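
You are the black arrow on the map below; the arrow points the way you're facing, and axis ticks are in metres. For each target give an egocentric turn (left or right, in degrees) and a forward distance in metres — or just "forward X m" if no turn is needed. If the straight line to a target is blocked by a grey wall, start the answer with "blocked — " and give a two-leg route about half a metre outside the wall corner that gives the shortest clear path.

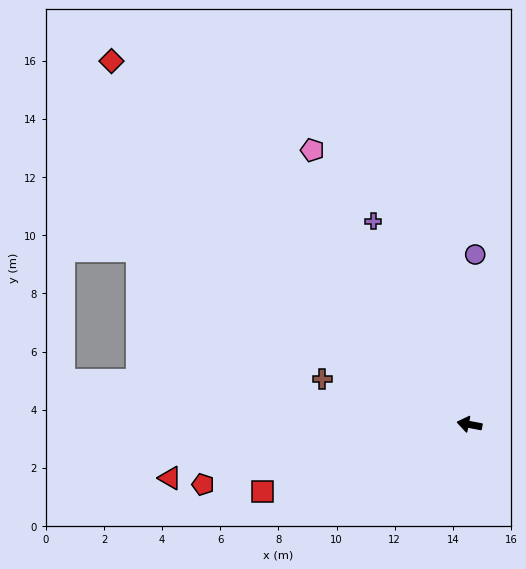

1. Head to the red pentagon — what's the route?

turn left 23°, forward 9.4 m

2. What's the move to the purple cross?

turn right 54°, forward 7.7 m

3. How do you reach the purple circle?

turn right 81°, forward 5.9 m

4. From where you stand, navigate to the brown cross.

turn right 6°, forward 5.3 m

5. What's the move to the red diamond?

turn right 35°, forward 17.5 m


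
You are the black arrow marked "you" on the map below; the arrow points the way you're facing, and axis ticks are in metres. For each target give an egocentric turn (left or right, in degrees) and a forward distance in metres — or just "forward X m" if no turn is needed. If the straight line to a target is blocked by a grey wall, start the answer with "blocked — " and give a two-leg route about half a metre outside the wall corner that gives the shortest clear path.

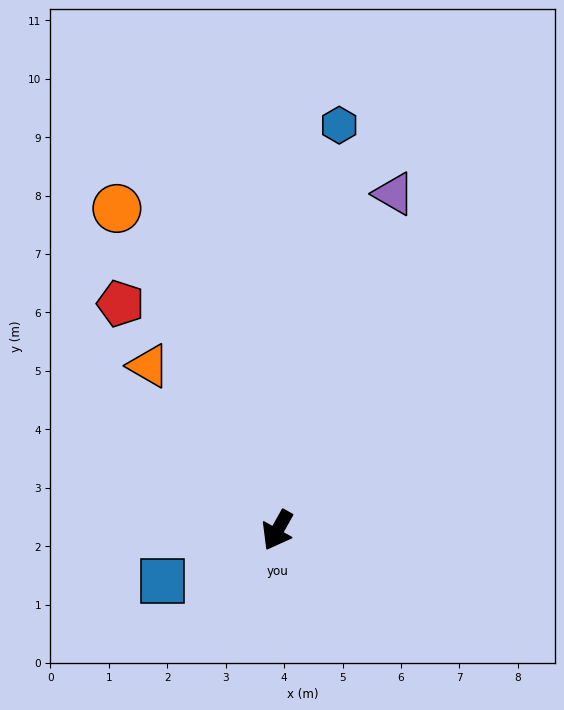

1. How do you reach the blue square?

turn right 37°, forward 2.1 m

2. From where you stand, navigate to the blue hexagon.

turn right 159°, forward 7.0 m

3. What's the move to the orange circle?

turn right 124°, forward 6.2 m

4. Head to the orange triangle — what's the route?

turn right 113°, forward 3.6 m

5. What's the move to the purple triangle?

turn right 170°, forward 6.1 m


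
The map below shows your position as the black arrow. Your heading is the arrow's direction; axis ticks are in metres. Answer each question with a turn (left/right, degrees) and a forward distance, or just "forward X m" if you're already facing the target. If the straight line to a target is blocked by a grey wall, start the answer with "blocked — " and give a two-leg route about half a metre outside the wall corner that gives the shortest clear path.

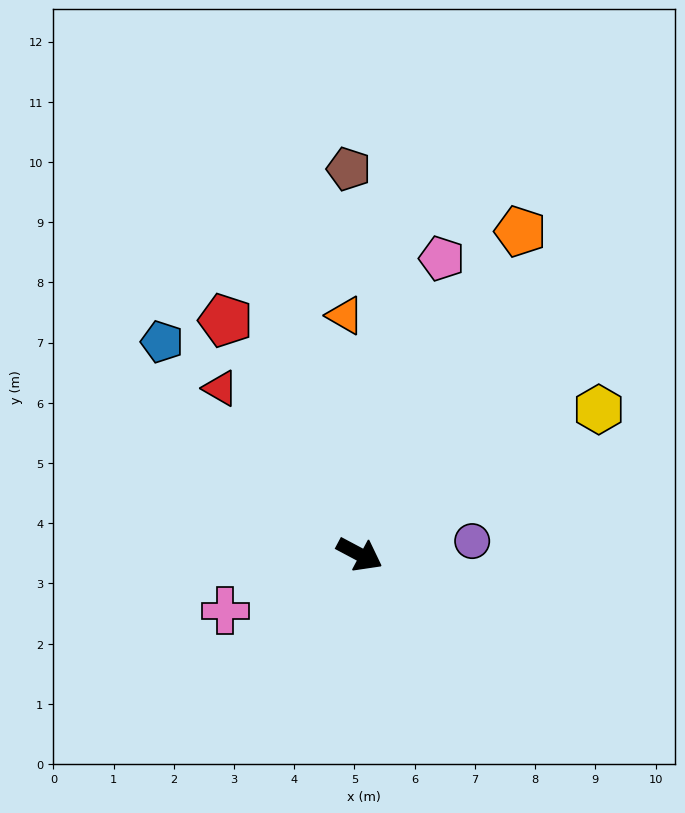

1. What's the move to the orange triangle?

turn left 121°, forward 4.0 m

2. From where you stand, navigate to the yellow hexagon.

turn left 59°, forward 4.6 m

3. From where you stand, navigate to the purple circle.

turn left 35°, forward 1.9 m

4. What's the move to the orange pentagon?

turn left 92°, forward 6.0 m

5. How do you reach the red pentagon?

turn left 148°, forward 4.5 m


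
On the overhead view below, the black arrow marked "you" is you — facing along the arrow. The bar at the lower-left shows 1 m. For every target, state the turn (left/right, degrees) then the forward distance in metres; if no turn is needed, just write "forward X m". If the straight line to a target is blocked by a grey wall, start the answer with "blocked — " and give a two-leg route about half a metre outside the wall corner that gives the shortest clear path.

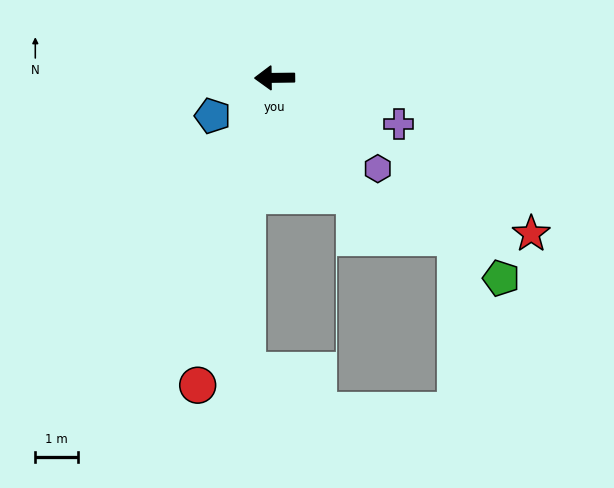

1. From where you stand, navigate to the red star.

turn left 148°, forward 7.0 m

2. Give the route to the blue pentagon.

turn left 31°, forward 1.7 m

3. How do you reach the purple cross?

turn left 159°, forward 3.1 m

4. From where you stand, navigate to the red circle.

turn left 75°, forward 7.4 m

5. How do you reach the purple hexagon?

turn left 138°, forward 3.2 m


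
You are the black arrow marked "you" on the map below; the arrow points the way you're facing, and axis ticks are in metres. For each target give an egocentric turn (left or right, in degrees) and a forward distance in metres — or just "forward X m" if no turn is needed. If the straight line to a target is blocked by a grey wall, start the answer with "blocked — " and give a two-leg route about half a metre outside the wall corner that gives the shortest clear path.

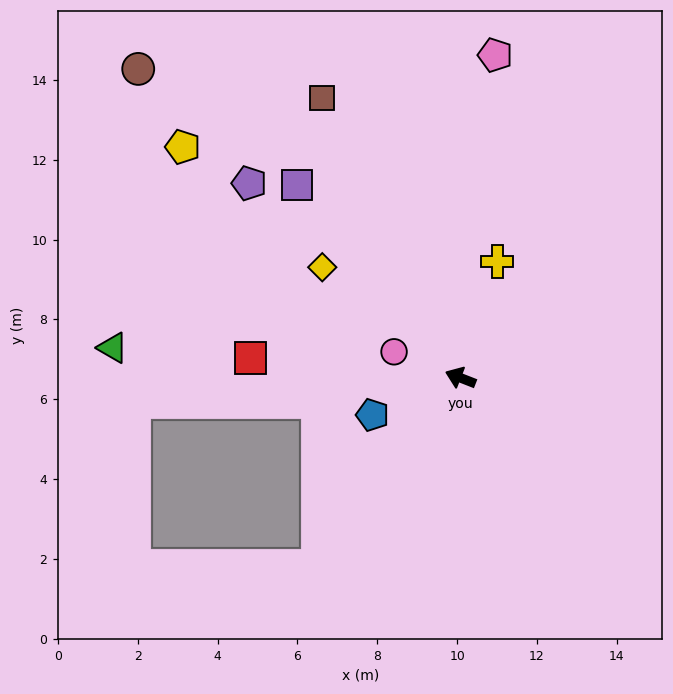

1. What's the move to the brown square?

turn right 42°, forward 7.8 m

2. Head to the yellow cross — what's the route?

turn right 86°, forward 3.1 m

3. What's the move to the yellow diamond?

turn right 17°, forward 4.4 m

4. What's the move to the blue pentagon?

turn left 44°, forward 2.4 m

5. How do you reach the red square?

turn left 16°, forward 5.3 m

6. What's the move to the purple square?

turn right 28°, forward 6.3 m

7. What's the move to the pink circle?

forward 1.8 m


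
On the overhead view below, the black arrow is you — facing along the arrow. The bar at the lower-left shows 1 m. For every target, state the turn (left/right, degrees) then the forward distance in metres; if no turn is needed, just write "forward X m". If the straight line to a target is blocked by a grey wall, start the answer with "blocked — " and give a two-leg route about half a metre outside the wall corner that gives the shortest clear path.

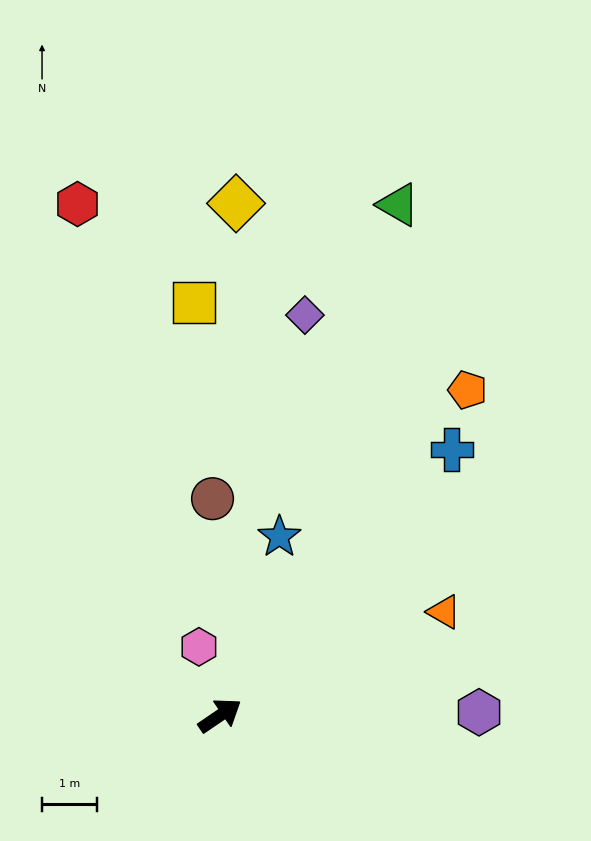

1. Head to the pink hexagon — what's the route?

turn left 73°, forward 1.3 m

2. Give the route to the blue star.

turn left 37°, forward 3.4 m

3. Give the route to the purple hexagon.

turn right 34°, forward 4.7 m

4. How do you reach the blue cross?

turn left 15°, forward 6.4 m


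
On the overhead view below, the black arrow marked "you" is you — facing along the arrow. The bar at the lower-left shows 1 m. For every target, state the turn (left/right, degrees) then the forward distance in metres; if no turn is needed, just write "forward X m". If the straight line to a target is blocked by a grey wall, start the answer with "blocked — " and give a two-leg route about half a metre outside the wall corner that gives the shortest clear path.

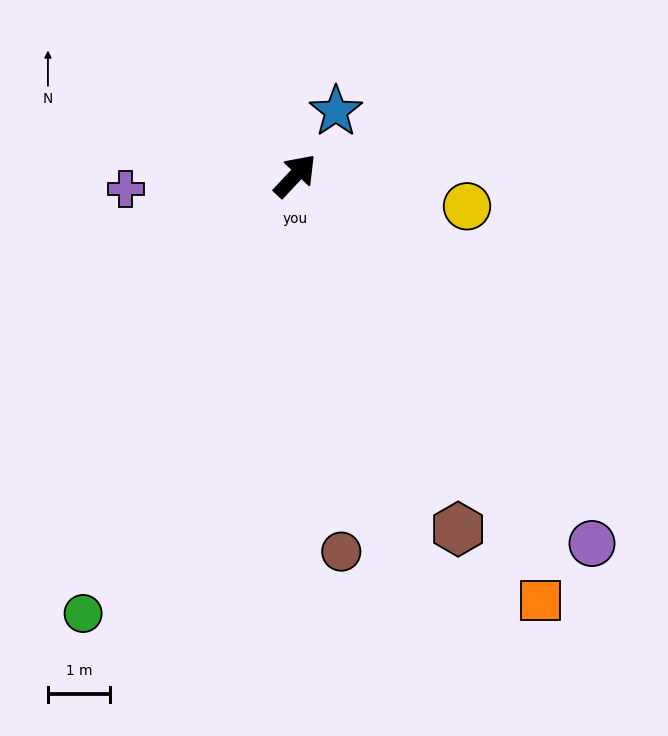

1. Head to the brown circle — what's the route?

turn right 130°, forward 6.1 m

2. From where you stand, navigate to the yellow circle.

turn right 57°, forward 2.8 m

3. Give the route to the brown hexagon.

turn right 112°, forward 6.3 m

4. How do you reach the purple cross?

turn left 137°, forward 2.8 m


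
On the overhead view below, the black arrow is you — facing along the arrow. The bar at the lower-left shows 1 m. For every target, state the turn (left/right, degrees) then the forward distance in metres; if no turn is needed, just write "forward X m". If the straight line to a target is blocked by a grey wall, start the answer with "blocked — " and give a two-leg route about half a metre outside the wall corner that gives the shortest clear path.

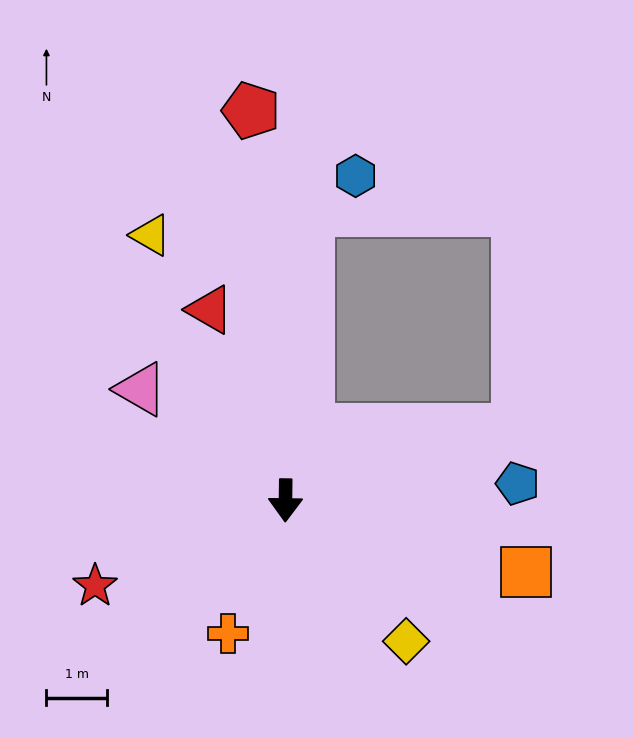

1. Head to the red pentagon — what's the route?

turn right 174°, forward 6.4 m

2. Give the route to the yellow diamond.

turn left 41°, forward 3.1 m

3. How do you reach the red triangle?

turn right 158°, forward 3.4 m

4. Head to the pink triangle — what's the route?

turn right 127°, forward 3.0 m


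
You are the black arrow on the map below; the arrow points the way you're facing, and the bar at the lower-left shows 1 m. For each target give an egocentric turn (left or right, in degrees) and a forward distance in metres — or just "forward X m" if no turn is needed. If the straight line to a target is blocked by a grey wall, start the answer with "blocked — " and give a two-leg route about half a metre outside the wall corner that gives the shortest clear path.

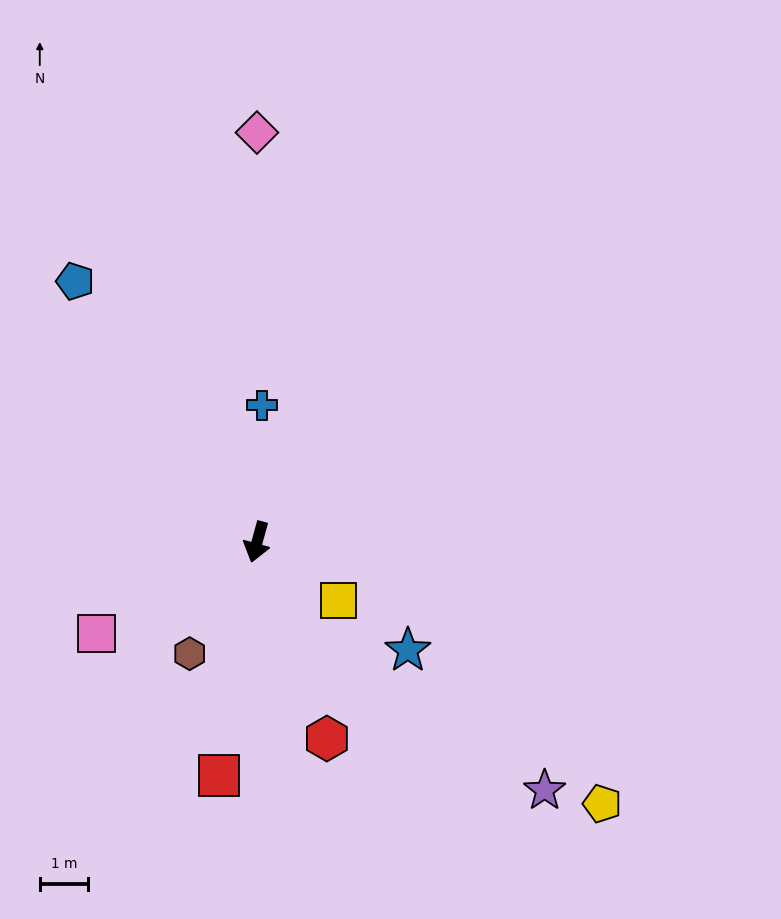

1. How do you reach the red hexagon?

turn left 35°, forward 4.3 m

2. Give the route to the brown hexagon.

turn right 16°, forward 2.7 m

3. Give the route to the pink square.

turn right 45°, forward 3.8 m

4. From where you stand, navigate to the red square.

turn left 6°, forward 4.9 m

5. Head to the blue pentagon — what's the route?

turn right 130°, forward 6.6 m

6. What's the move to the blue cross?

turn right 167°, forward 2.8 m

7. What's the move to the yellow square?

turn left 70°, forward 2.1 m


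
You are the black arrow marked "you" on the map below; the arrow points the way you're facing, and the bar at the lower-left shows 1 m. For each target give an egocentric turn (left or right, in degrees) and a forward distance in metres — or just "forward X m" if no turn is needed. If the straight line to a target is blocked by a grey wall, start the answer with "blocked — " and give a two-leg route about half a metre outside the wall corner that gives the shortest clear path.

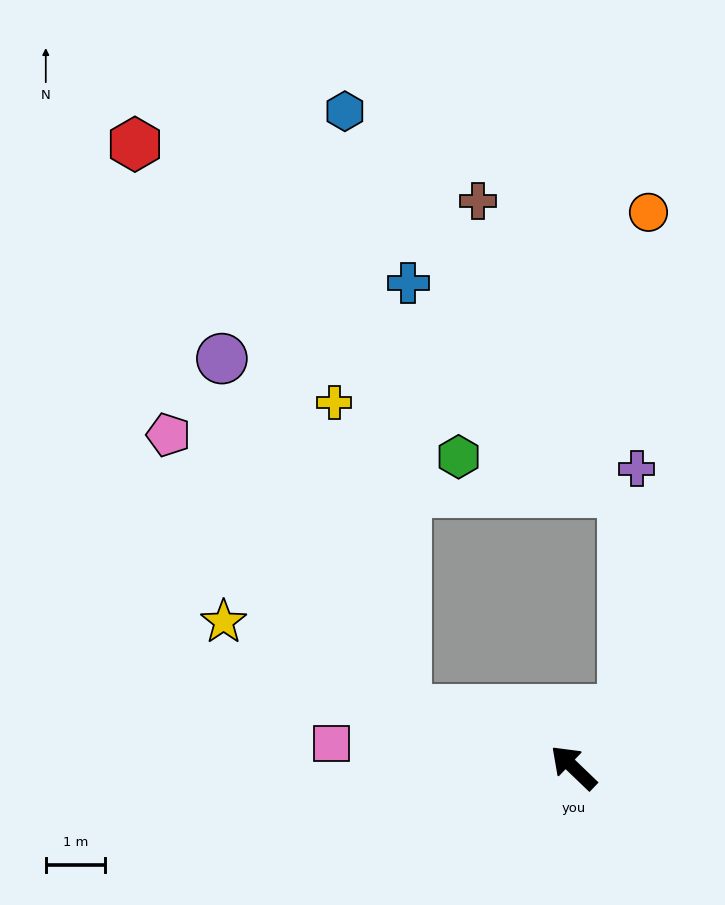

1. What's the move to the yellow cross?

blocked — turn left 25°, forward 3.0 m, then turn right 58°, forward 5.3 m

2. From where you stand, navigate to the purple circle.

blocked — turn left 25°, forward 3.0 m, then turn right 43°, forward 6.7 m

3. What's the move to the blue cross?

blocked — turn left 25°, forward 3.0 m, then turn right 71°, forward 7.2 m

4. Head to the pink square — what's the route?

turn left 38°, forward 4.1 m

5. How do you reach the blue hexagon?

blocked — turn left 25°, forward 3.0 m, then turn right 65°, forward 10.2 m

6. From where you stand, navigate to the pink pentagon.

blocked — turn left 25°, forward 3.0 m, then turn right 30°, forward 6.2 m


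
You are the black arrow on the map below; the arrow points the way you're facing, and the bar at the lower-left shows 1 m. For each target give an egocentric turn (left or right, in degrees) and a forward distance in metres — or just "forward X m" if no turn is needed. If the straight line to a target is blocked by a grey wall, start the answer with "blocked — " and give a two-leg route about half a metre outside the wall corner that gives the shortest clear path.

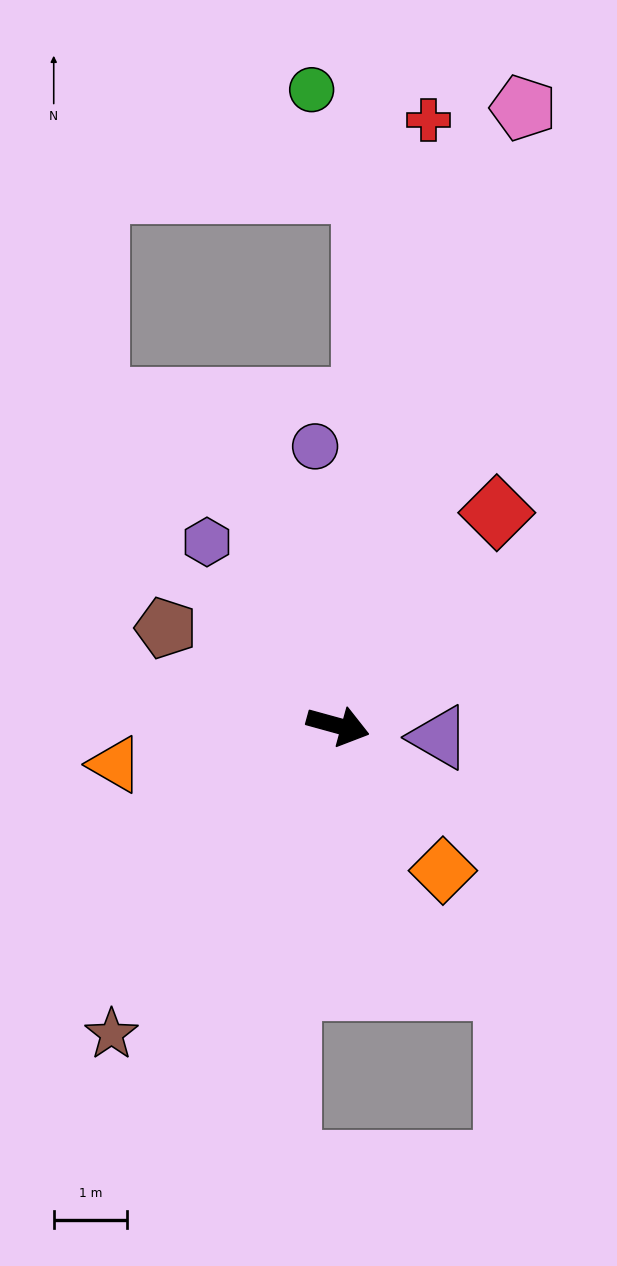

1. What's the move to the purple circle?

turn left 110°, forward 3.8 m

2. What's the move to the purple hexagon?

turn left 141°, forward 3.1 m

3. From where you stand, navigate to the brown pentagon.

turn left 166°, forward 2.7 m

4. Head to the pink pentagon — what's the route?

turn left 89°, forward 8.8 m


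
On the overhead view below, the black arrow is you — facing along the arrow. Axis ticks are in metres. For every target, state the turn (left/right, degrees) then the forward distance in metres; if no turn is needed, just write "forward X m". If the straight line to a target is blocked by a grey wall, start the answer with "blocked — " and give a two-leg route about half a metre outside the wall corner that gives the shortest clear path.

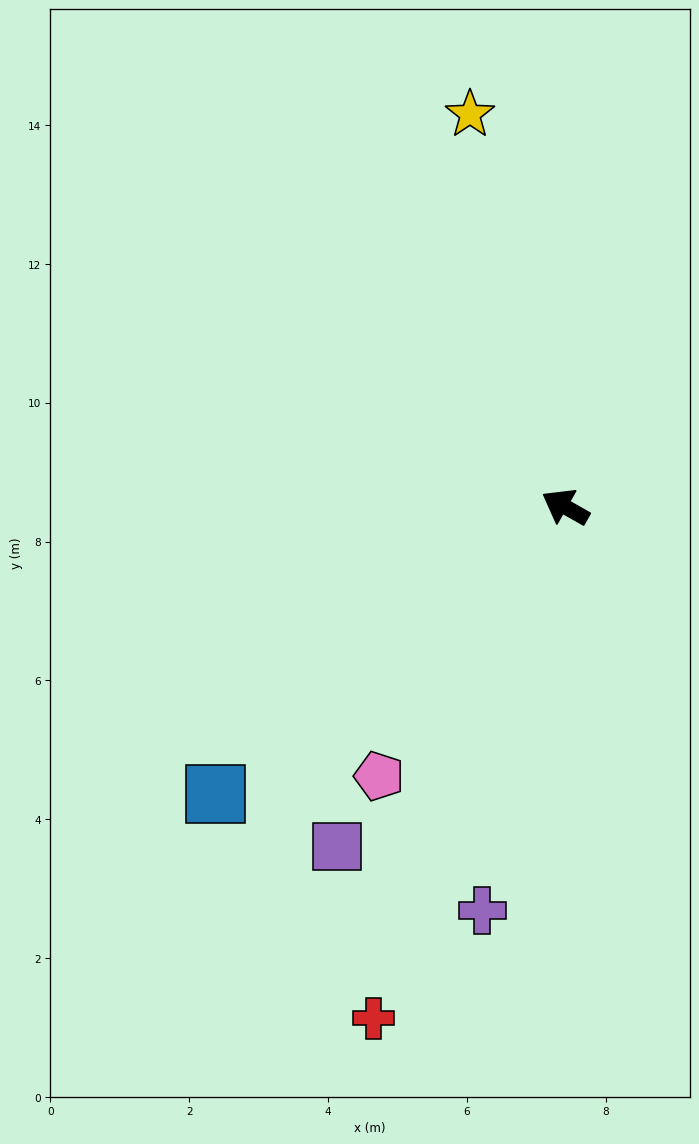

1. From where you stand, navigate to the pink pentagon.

turn left 85°, forward 4.7 m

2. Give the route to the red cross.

turn left 99°, forward 7.9 m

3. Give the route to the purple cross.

turn left 108°, forward 5.9 m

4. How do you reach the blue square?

turn left 69°, forward 6.5 m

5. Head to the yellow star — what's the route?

turn right 47°, forward 5.8 m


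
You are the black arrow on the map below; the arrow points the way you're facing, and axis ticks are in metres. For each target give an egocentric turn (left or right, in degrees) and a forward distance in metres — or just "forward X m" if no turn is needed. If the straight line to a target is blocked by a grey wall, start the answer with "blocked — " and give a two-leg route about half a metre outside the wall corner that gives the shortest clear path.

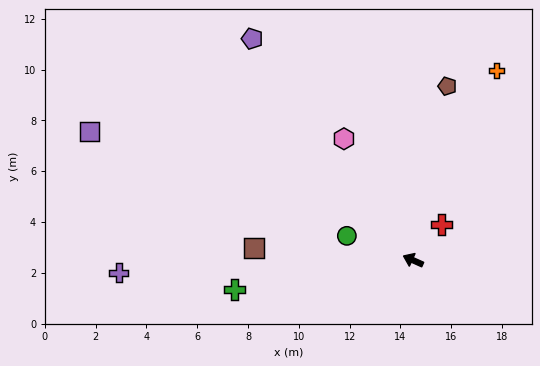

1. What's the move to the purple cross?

turn left 27°, forward 11.6 m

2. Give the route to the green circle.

turn left 4°, forward 2.8 m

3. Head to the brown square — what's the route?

turn left 20°, forward 6.3 m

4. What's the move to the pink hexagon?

turn right 36°, forward 5.5 m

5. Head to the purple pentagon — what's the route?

turn right 30°, forward 10.8 m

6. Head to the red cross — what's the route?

turn right 104°, forward 1.8 m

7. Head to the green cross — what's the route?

turn left 33°, forward 7.1 m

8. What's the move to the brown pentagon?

turn right 77°, forward 7.0 m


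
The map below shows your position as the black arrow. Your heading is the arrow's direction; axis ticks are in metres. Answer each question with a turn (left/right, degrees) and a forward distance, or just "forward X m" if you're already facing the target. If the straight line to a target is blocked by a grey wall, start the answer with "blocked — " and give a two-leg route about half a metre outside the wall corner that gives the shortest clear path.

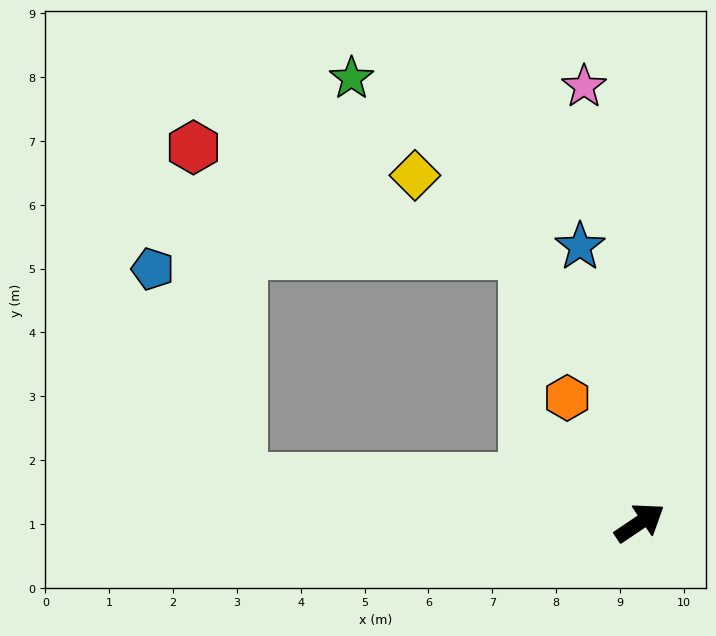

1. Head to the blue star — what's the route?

turn left 68°, forward 4.4 m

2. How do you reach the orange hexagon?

turn left 86°, forward 2.3 m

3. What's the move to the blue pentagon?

blocked — turn left 140°, forward 6.3 m, then turn right 61°, forward 3.6 m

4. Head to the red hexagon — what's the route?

blocked — turn left 140°, forward 6.3 m, then turn right 76°, forward 5.2 m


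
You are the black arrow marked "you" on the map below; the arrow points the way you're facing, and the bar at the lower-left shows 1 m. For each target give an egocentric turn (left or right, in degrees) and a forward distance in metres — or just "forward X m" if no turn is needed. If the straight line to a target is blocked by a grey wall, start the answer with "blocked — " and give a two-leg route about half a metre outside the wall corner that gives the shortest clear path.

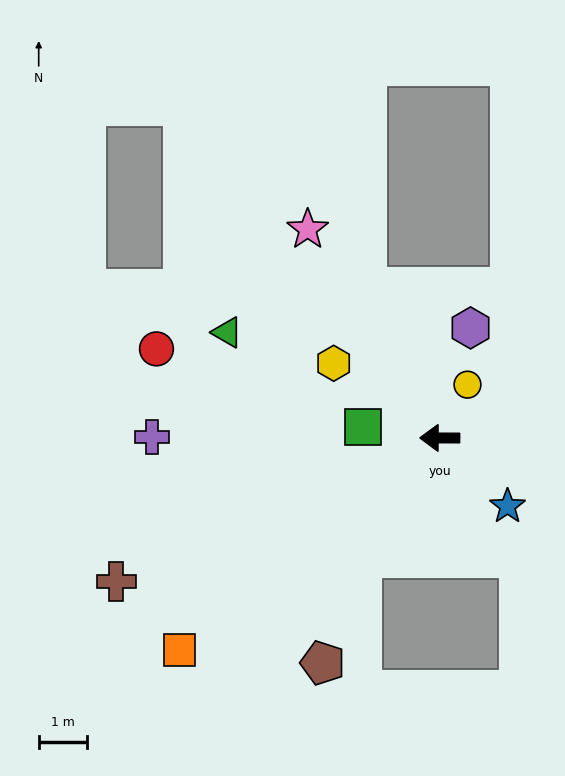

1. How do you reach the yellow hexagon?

turn right 35°, forward 2.7 m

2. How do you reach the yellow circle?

turn right 117°, forward 1.3 m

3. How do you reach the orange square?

turn left 39°, forward 7.0 m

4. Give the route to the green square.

turn right 8°, forward 1.6 m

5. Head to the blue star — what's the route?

turn left 135°, forward 2.0 m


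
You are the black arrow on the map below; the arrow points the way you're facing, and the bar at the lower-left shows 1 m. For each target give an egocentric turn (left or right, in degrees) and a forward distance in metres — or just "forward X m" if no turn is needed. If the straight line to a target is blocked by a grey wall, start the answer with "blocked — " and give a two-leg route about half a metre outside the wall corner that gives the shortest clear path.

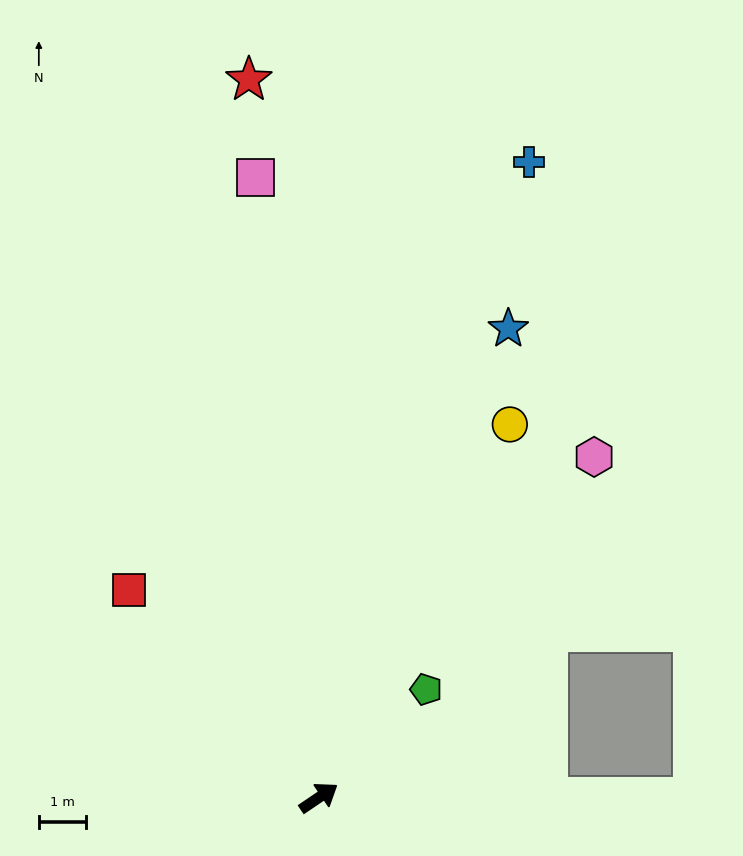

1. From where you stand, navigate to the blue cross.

turn left 38°, forward 14.1 m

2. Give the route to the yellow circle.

turn left 29°, forward 8.8 m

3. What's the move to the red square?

turn left 98°, forward 5.9 m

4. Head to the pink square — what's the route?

turn left 62°, forward 13.1 m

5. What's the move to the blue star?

turn left 34°, forward 10.6 m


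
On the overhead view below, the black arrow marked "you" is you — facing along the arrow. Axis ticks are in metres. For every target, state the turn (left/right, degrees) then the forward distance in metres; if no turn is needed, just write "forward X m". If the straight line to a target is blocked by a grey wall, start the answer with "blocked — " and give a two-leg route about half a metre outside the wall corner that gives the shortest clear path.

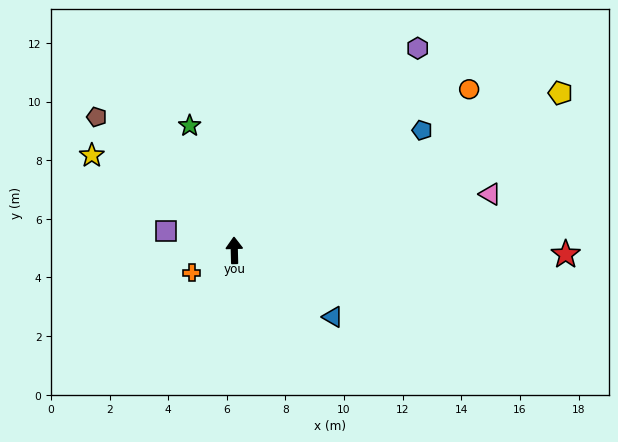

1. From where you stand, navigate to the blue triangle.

turn right 125°, forward 4.1 m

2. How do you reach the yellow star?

turn left 55°, forward 5.8 m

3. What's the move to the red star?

turn right 92°, forward 11.3 m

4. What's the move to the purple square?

turn left 73°, forward 2.4 m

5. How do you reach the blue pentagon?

turn right 59°, forward 7.6 m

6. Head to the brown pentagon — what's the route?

turn left 44°, forward 6.5 m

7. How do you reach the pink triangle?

turn right 79°, forward 8.9 m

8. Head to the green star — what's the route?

turn left 18°, forward 4.5 m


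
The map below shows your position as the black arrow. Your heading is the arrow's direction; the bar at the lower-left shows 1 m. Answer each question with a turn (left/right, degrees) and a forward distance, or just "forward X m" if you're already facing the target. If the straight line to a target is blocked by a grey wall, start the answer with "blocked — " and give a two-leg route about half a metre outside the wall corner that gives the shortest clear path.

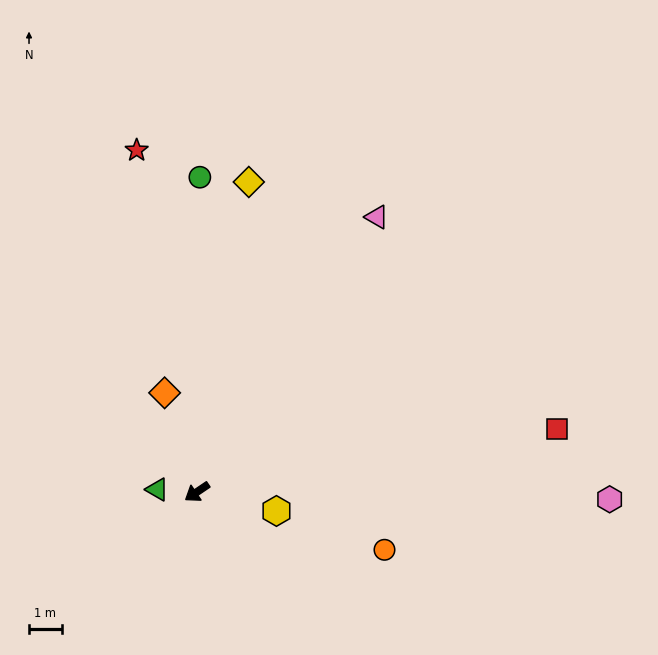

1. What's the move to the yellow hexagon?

turn left 132°, forward 2.5 m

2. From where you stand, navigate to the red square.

turn left 156°, forward 11.1 m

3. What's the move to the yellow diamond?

turn right 134°, forward 9.5 m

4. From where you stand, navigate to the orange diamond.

turn right 106°, forward 3.2 m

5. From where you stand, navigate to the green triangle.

turn right 38°, forward 1.2 m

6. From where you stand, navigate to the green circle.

turn right 125°, forward 9.5 m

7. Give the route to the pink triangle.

turn right 157°, forward 10.0 m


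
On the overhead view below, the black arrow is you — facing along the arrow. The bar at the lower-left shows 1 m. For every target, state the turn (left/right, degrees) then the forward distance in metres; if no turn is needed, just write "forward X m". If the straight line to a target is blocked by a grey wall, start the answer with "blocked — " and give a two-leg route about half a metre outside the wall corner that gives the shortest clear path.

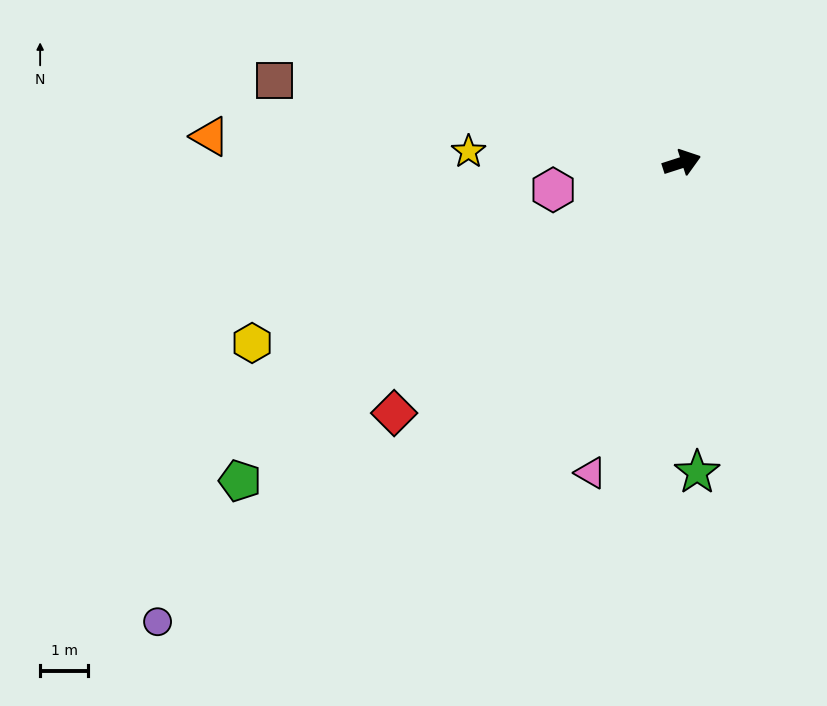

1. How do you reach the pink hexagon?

turn left 174°, forward 2.7 m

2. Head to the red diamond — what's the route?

turn right 157°, forward 7.9 m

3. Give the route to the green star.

turn right 105°, forward 6.4 m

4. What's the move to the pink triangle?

turn right 124°, forward 6.7 m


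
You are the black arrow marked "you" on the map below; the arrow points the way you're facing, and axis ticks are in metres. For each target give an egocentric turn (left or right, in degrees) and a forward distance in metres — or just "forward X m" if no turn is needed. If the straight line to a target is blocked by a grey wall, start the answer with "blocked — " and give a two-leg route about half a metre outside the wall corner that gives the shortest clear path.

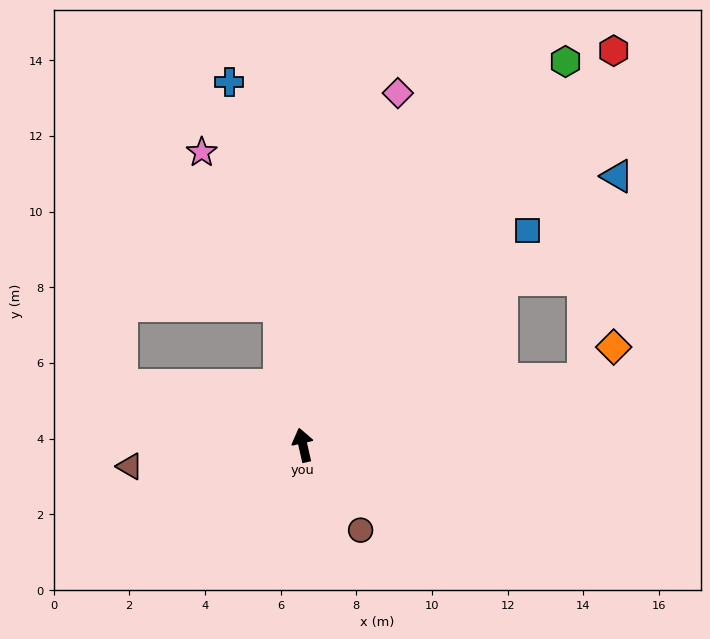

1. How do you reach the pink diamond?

turn right 28°, forward 9.6 m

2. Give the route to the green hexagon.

turn right 47°, forward 12.3 m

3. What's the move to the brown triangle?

turn left 84°, forward 4.6 m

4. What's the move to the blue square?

turn right 59°, forward 8.2 m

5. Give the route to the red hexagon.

turn right 51°, forward 13.3 m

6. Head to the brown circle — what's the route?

turn right 159°, forward 2.7 m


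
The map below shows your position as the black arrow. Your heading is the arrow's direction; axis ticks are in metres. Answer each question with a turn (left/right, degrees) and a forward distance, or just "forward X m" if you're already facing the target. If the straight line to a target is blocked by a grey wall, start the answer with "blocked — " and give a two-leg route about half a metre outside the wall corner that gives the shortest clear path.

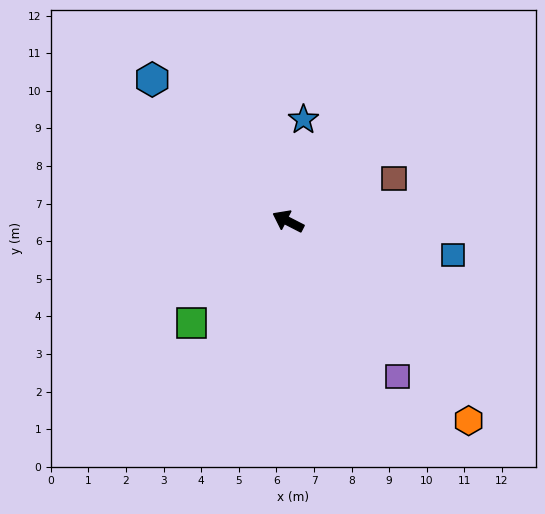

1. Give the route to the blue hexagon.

turn right 19°, forward 5.2 m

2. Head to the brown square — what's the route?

turn right 131°, forward 3.0 m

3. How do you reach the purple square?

turn left 152°, forward 5.1 m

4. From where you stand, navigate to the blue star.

turn right 72°, forward 2.7 m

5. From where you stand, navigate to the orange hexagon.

turn left 159°, forward 7.2 m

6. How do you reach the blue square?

turn right 164°, forward 4.5 m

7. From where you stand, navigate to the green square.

turn left 74°, forward 3.7 m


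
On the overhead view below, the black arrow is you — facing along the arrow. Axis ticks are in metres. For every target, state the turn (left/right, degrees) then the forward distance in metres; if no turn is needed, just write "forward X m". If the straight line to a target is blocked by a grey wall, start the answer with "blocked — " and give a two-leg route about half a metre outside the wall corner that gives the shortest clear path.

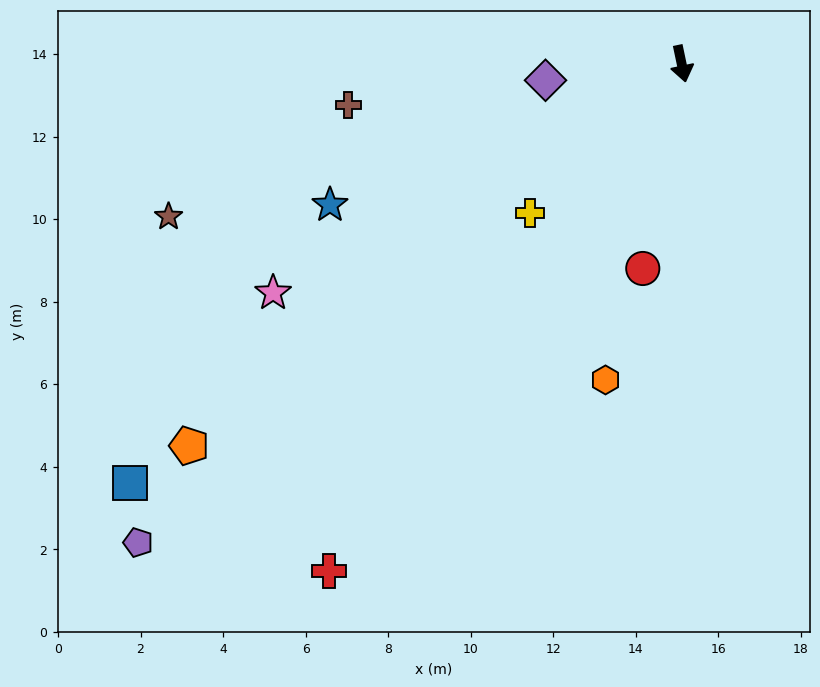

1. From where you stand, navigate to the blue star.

turn right 80°, forward 9.2 m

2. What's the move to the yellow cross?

turn right 57°, forward 5.2 m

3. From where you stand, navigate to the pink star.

turn right 73°, forward 11.4 m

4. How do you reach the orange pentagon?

turn right 64°, forward 15.1 m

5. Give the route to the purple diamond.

turn right 95°, forward 3.3 m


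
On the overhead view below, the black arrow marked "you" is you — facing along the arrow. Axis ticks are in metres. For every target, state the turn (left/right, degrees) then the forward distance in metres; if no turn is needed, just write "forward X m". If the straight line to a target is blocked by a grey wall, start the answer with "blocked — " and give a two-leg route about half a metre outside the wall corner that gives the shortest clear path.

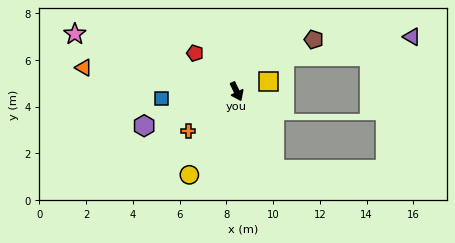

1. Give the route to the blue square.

turn right 110°, forward 3.2 m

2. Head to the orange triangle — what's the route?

turn right 125°, forward 6.6 m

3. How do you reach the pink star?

turn right 135°, forward 7.3 m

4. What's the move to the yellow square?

turn left 82°, forward 1.4 m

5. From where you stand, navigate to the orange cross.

turn right 76°, forward 2.7 m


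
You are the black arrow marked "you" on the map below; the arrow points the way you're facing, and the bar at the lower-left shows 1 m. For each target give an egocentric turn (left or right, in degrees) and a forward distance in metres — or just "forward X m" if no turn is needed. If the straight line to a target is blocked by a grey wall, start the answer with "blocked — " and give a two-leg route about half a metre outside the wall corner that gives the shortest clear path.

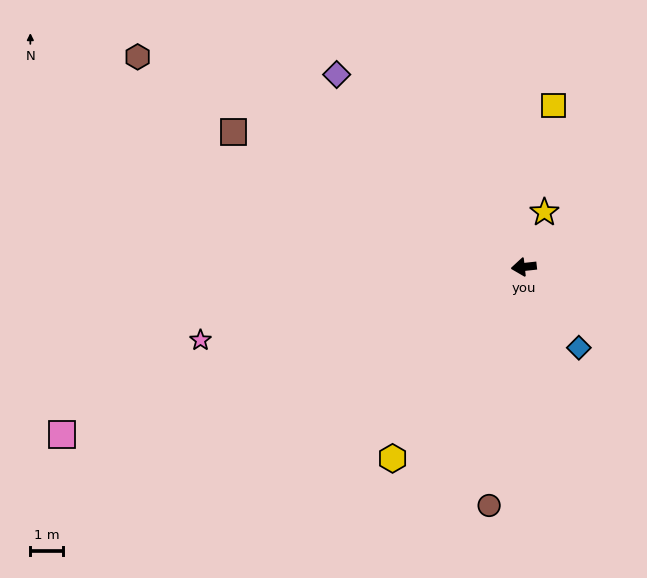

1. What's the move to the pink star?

turn left 6°, forward 10.1 m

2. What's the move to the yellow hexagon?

turn left 49°, forward 7.0 m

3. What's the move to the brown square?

turn right 31°, forward 9.7 m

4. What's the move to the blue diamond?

turn left 118°, forward 3.0 m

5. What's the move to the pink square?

turn left 14°, forward 14.9 m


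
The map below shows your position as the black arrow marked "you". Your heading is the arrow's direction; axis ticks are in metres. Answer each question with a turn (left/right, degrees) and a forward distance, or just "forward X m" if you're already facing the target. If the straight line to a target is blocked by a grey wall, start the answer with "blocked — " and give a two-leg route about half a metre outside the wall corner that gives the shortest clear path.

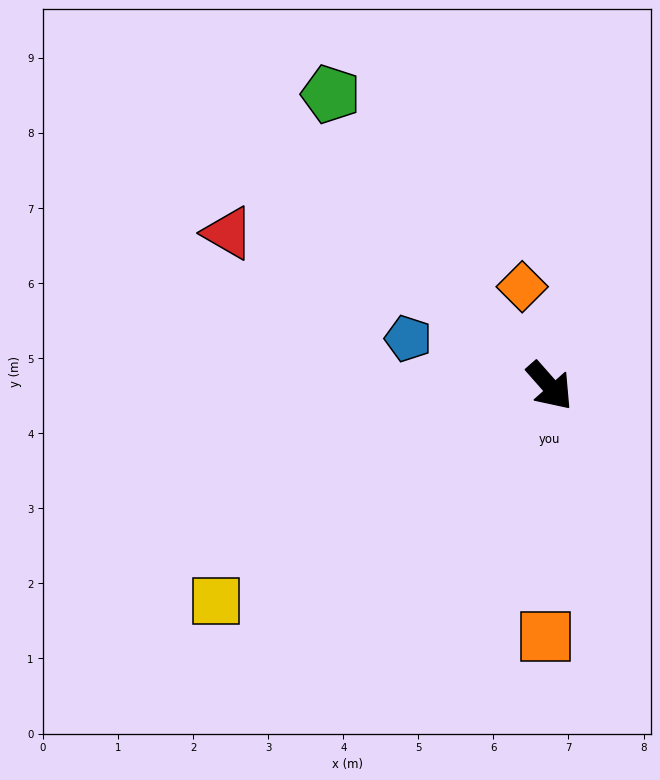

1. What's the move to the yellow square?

turn right 99°, forward 5.3 m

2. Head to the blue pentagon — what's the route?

turn right 150°, forward 2.0 m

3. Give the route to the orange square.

turn right 42°, forward 3.3 m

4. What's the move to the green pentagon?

turn left 175°, forward 4.9 m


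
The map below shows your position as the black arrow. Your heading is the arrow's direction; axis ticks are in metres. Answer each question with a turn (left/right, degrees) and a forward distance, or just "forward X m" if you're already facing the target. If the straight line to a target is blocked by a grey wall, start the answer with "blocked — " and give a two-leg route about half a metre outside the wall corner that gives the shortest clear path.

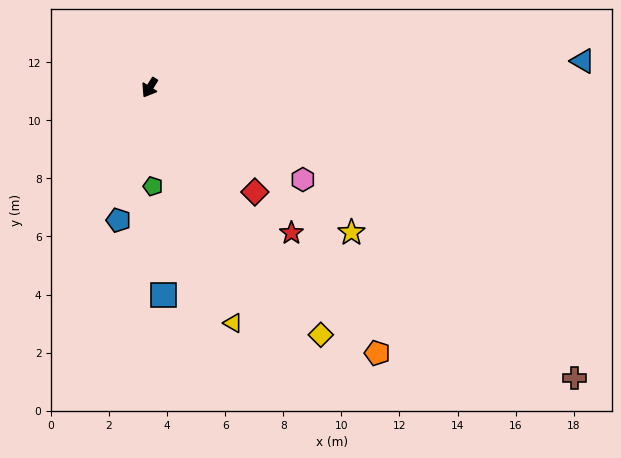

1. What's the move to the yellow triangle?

turn left 51°, forward 8.6 m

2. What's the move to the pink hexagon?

turn left 91°, forward 6.1 m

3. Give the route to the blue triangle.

turn left 125°, forward 14.9 m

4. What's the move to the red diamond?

turn left 77°, forward 5.1 m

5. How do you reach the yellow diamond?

turn left 67°, forward 10.3 m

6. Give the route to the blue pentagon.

turn left 19°, forward 4.7 m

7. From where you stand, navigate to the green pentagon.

turn left 34°, forward 3.4 m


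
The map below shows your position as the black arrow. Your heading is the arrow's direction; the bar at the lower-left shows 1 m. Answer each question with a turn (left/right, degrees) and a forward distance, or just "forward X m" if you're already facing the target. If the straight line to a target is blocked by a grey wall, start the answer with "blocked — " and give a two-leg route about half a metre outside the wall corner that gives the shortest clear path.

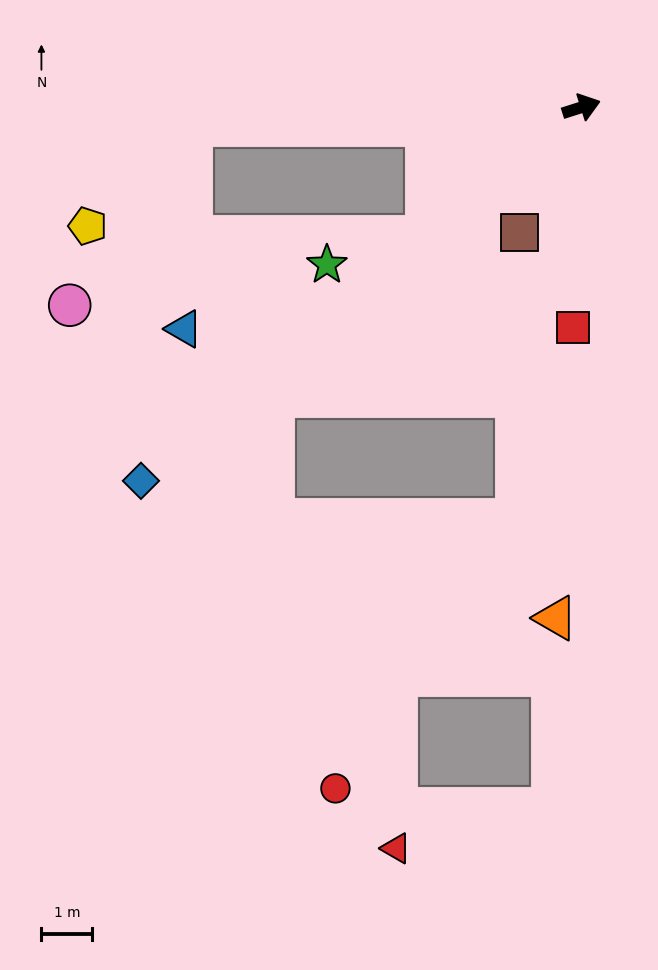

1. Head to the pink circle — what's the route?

blocked — turn left 165°, forward 7.7 m, then turn left 53°, forward 4.3 m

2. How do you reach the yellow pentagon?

blocked — turn left 165°, forward 7.7 m, then turn left 42°, forward 2.8 m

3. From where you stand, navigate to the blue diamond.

turn right 157°, forward 11.4 m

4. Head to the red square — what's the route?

turn right 110°, forward 4.3 m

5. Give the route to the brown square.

turn right 134°, forward 2.8 m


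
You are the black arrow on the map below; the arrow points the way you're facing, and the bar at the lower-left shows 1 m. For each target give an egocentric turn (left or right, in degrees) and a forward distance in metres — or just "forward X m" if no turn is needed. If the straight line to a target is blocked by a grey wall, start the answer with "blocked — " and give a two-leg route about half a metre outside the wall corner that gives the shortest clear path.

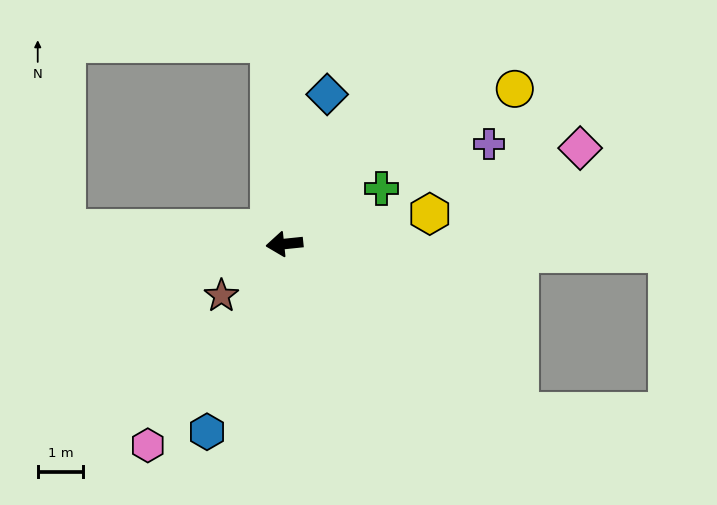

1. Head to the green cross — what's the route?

turn right 156°, forward 2.5 m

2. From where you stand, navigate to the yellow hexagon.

turn right 174°, forward 3.3 m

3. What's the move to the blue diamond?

turn right 112°, forward 3.4 m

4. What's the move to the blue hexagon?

turn left 62°, forward 4.5 m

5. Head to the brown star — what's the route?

turn left 33°, forward 1.8 m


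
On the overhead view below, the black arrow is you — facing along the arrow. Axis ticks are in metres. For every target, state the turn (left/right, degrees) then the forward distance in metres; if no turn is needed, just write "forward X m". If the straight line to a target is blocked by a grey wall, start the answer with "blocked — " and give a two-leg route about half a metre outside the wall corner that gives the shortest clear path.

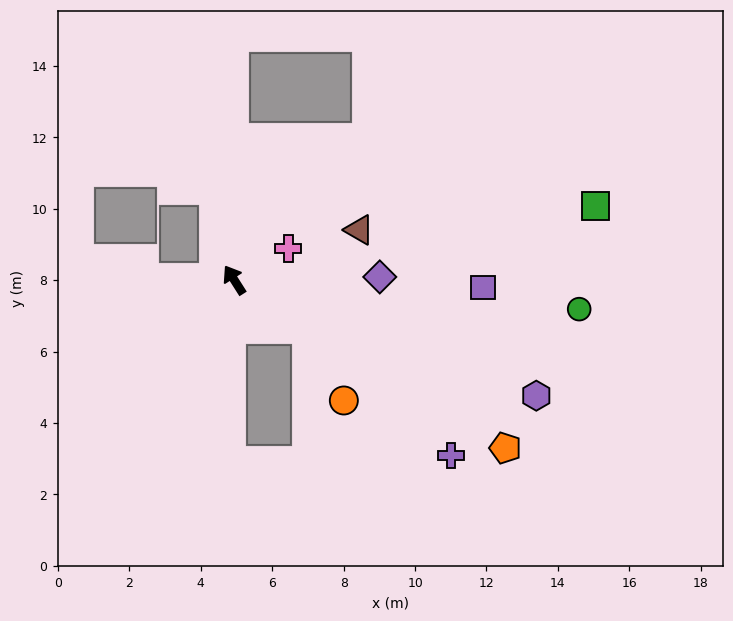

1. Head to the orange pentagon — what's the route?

turn right 154°, forward 8.9 m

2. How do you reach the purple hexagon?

turn right 143°, forward 9.1 m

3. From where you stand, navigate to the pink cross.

turn right 92°, forward 1.8 m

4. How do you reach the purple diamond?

turn right 121°, forward 4.1 m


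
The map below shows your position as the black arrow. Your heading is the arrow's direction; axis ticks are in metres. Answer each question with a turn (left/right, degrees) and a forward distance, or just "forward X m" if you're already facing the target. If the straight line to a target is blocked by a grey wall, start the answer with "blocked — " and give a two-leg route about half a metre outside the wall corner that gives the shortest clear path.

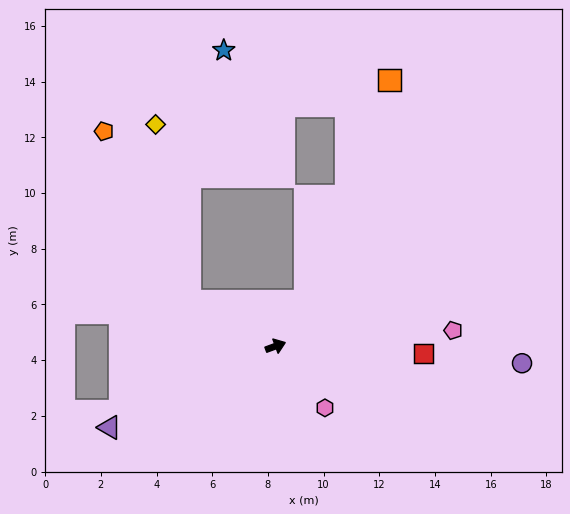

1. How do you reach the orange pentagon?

blocked — turn left 132°, forward 3.5 m, then turn right 36°, forward 6.8 m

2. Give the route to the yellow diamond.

blocked — turn left 132°, forward 3.5 m, then turn right 51°, forward 6.5 m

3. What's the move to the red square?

turn right 23°, forward 5.3 m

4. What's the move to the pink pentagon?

turn right 15°, forward 6.4 m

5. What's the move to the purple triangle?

turn right 174°, forward 6.6 m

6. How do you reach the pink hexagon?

turn right 72°, forward 2.8 m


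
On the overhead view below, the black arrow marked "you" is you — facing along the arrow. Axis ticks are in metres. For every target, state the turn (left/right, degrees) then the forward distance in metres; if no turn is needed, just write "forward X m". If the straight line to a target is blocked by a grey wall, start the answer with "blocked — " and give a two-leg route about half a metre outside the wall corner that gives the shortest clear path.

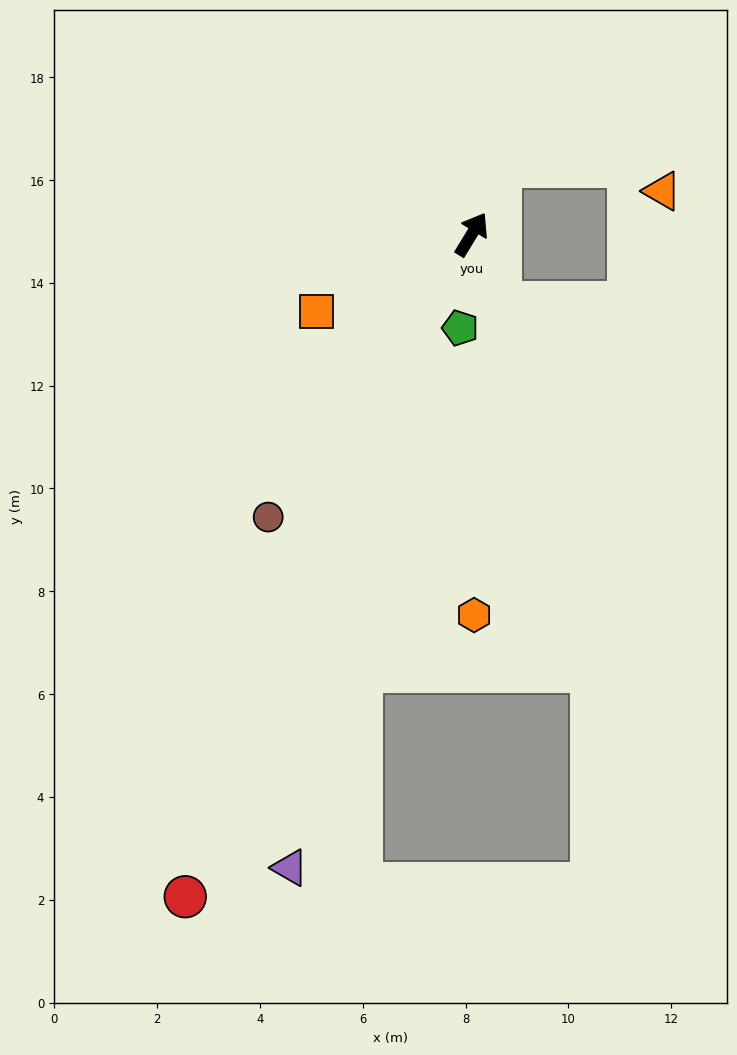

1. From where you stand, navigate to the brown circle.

turn left 176°, forward 6.8 m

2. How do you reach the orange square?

turn left 148°, forward 3.4 m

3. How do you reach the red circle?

turn right 172°, forward 14.0 m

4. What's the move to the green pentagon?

turn right 156°, forward 1.8 m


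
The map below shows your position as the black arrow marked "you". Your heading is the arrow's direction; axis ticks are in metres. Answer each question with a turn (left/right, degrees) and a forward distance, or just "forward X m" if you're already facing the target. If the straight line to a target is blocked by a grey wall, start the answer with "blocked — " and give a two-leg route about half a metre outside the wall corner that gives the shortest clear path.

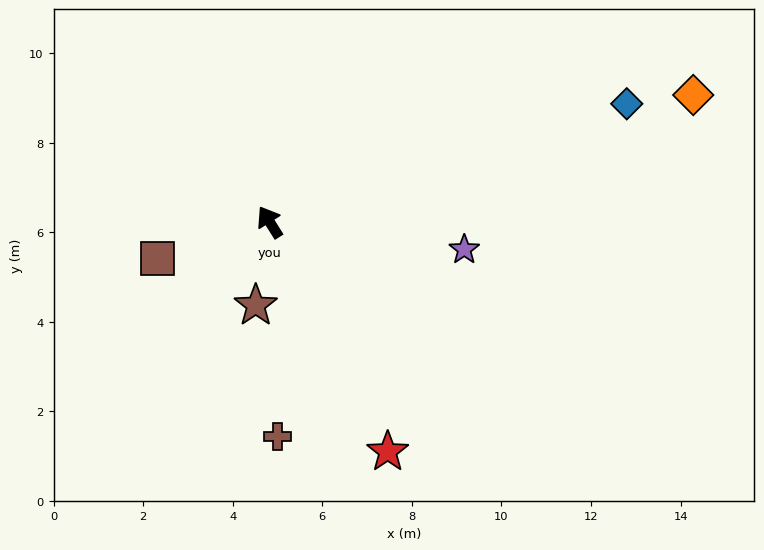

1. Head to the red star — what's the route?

turn left 175°, forward 5.8 m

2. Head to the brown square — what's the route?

turn left 76°, forward 2.6 m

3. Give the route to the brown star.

turn left 138°, forward 1.9 m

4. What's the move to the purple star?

turn right 130°, forward 4.4 m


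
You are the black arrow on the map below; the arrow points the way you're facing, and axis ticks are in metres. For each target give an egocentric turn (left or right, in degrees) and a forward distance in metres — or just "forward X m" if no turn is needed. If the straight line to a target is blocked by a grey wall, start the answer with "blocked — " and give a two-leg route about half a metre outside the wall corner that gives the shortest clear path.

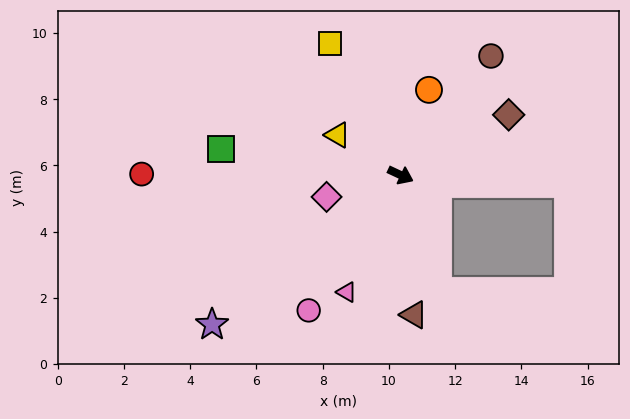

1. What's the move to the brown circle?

turn left 78°, forward 4.5 m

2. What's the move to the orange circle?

turn left 97°, forward 2.7 m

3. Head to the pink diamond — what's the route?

turn right 138°, forward 2.3 m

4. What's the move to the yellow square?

turn left 143°, forward 4.5 m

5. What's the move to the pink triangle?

turn right 90°, forward 3.9 m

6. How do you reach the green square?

turn right 163°, forward 5.5 m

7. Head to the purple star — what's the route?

turn right 116°, forward 7.3 m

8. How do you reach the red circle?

turn right 155°, forward 7.8 m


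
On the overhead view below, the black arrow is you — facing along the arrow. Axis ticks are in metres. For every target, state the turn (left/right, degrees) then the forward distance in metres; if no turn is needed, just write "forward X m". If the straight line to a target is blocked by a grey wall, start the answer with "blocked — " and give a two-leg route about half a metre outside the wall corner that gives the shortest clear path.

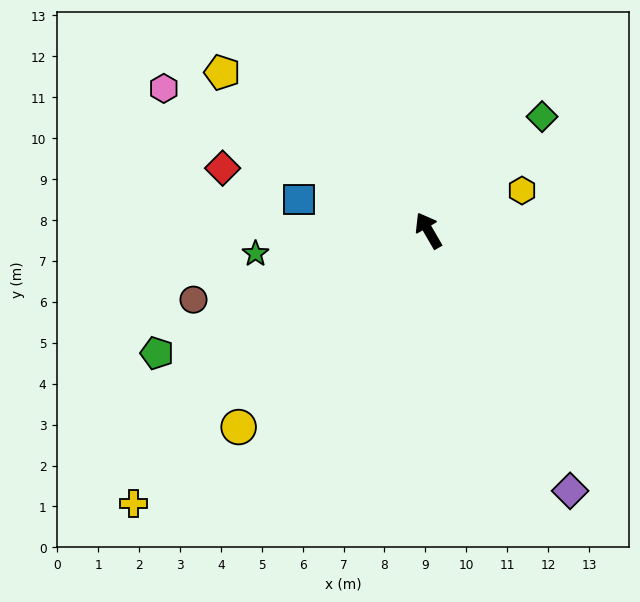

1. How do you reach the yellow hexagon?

turn right 97°, forward 2.5 m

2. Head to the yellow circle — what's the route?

turn left 106°, forward 6.7 m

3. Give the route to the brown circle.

turn left 76°, forward 6.0 m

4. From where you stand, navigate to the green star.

turn left 68°, forward 4.3 m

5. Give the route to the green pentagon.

turn left 84°, forward 7.3 m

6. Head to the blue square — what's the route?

turn left 46°, forward 3.3 m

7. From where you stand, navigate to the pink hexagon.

turn left 32°, forward 7.3 m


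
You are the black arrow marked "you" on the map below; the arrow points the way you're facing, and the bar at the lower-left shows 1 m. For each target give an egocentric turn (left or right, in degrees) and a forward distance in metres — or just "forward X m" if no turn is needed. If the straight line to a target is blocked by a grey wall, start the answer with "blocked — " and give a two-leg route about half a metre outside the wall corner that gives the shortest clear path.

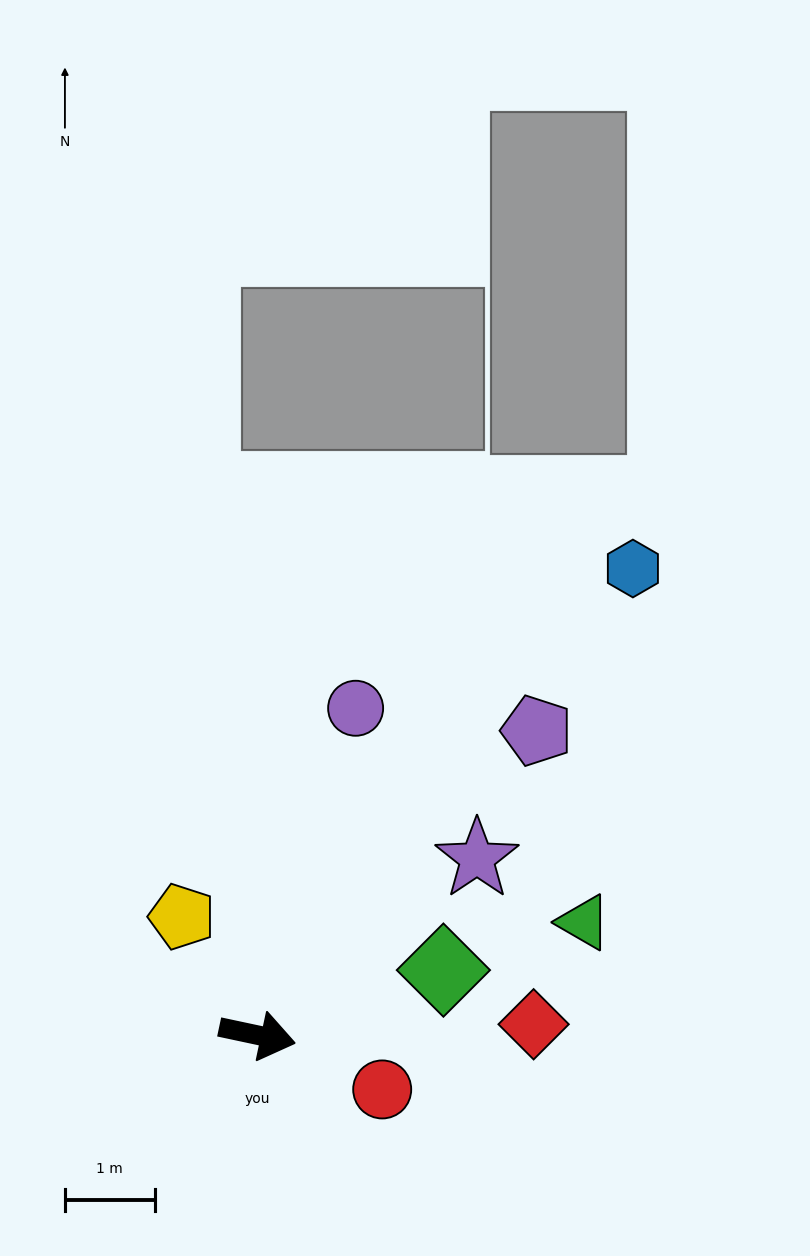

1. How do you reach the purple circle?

turn left 85°, forward 3.8 m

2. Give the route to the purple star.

turn left 51°, forward 3.1 m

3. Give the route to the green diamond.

turn left 31°, forward 2.2 m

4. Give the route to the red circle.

turn right 12°, forward 1.5 m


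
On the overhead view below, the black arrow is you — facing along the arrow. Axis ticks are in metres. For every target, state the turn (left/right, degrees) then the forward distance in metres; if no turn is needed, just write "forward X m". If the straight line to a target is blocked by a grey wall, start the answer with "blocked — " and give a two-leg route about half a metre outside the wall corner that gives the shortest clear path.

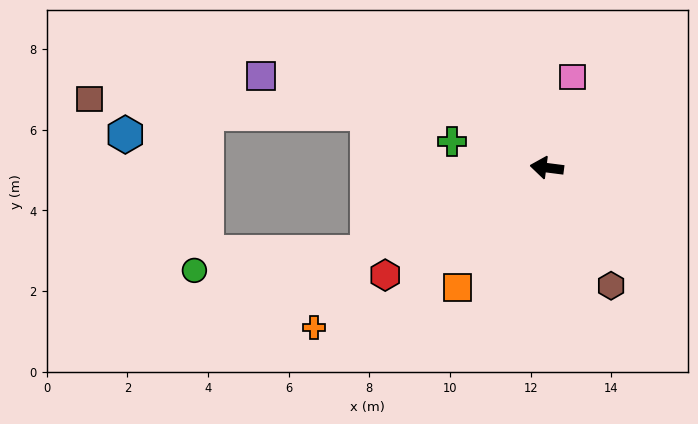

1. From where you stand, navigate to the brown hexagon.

turn left 126°, forward 3.3 m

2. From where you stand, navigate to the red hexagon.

turn left 41°, forward 4.8 m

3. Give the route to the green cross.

turn right 8°, forward 2.4 m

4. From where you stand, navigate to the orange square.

turn left 61°, forward 3.7 m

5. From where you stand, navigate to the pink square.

turn right 98°, forward 2.3 m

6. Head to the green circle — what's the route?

blocked — turn left 32°, forward 4.9 m, then turn right 19°, forward 4.3 m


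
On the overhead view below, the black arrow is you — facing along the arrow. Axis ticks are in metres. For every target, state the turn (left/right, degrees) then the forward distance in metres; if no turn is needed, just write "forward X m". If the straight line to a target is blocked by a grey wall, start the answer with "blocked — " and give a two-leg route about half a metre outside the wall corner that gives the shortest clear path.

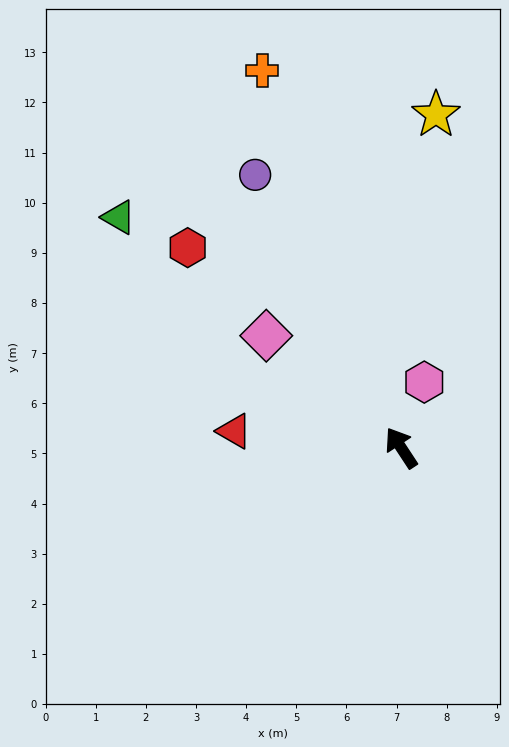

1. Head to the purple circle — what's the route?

turn right 5°, forward 6.2 m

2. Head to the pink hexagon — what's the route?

turn right 53°, forward 1.4 m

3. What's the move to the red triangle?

turn left 51°, forward 3.3 m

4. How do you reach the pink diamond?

turn left 17°, forward 3.5 m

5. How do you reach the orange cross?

turn right 13°, forward 8.0 m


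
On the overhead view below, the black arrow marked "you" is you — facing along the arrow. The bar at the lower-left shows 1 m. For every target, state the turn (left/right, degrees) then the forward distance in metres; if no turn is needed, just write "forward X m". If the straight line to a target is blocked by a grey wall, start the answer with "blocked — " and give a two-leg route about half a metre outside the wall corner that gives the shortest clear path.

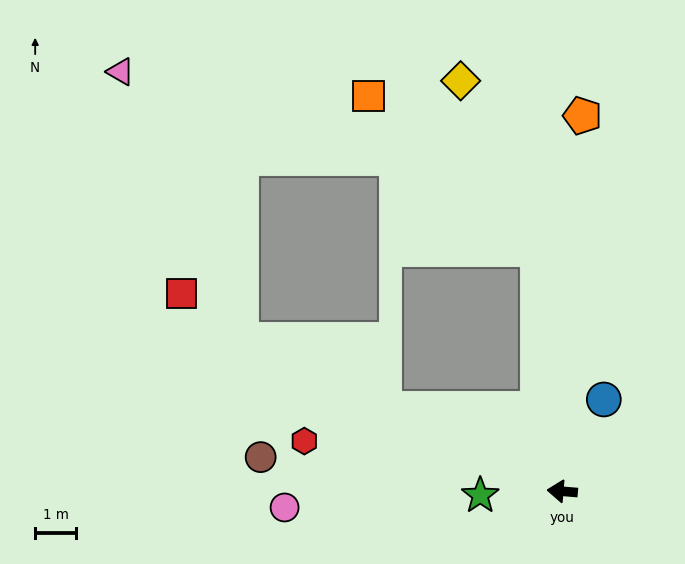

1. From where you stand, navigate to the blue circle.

turn right 110°, forward 2.5 m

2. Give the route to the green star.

turn left 8°, forward 2.0 m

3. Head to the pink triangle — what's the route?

blocked — turn right 21°, forward 8.8 m, then turn right 40°, forward 7.2 m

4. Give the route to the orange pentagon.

turn right 88°, forward 9.3 m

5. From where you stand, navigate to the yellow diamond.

blocked — turn right 79°, forward 6.0 m, then turn left 18°, forward 4.6 m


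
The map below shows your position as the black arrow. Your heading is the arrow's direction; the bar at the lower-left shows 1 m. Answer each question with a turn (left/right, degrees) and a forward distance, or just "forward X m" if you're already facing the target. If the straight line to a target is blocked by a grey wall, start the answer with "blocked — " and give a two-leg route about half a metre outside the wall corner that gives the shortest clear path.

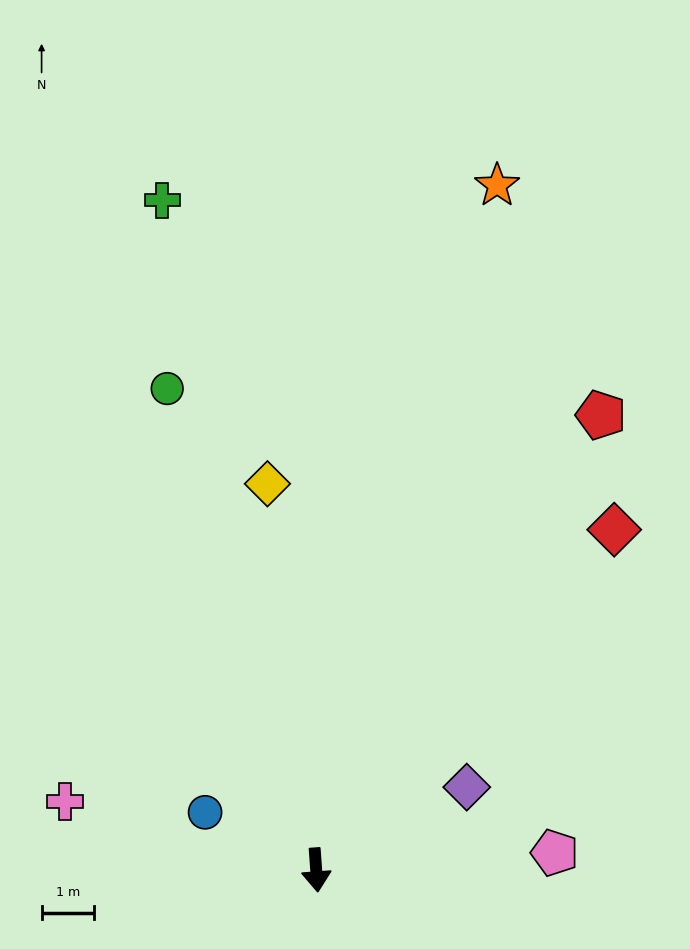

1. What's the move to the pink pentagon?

turn left 90°, forward 4.6 m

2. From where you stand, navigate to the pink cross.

turn right 109°, forward 5.0 m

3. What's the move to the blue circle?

turn right 122°, forward 2.4 m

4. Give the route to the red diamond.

turn left 135°, forward 8.6 m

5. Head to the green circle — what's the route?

turn right 167°, forward 9.6 m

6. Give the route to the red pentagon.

turn left 144°, forward 10.2 m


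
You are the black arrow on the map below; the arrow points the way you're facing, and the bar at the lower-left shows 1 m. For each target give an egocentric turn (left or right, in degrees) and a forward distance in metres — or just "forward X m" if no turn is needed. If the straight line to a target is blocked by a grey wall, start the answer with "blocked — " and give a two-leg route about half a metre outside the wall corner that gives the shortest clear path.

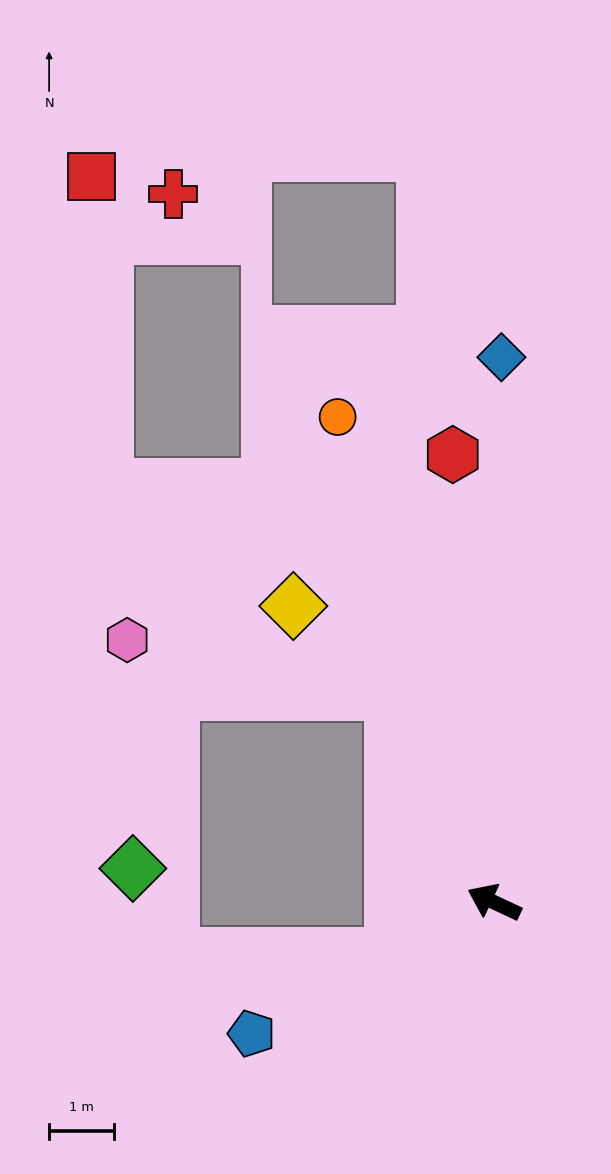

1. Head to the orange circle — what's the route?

turn right 47°, forward 7.9 m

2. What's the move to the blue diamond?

turn right 66°, forward 8.4 m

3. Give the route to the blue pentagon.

turn left 54°, forward 4.3 m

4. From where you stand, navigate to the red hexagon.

turn right 60°, forward 6.9 m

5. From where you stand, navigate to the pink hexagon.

blocked — turn right 39°, forward 3.6 m, then turn left 53°, forward 4.2 m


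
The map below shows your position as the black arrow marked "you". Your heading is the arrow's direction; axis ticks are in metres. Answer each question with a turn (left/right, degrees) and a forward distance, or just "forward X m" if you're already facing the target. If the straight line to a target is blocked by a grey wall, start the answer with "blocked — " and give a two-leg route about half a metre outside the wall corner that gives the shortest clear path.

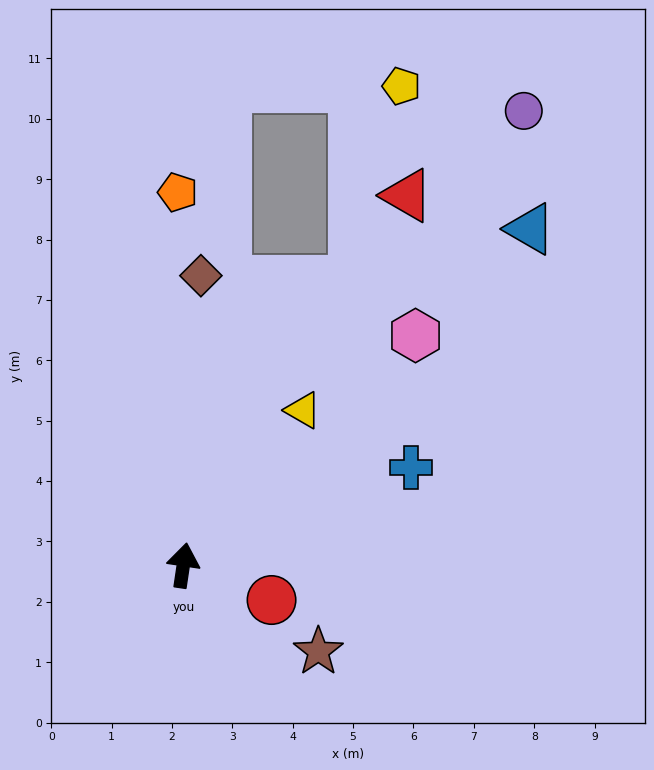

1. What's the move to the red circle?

turn right 103°, forward 1.6 m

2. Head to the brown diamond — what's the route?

turn left 5°, forward 4.8 m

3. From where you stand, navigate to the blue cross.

turn right 58°, forward 4.1 m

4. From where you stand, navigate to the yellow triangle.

turn right 29°, forward 3.2 m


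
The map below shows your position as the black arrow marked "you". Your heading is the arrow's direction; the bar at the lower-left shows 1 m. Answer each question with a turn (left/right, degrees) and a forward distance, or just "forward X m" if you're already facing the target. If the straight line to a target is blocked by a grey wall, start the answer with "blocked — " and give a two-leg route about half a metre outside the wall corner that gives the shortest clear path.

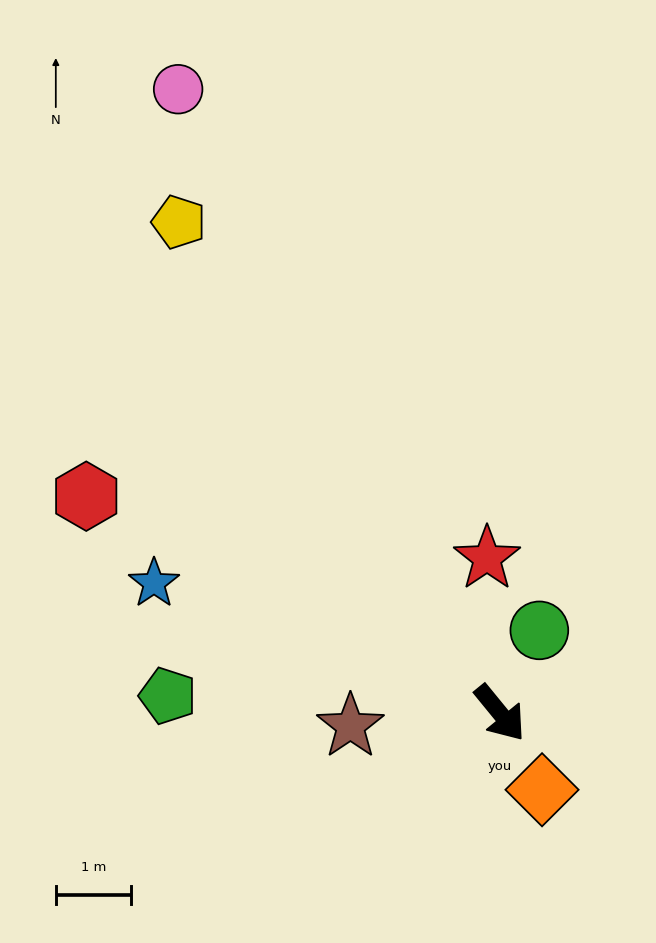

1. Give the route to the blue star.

turn right 150°, forward 4.9 m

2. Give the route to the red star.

turn left 145°, forward 2.1 m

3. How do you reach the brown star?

turn right 124°, forward 2.0 m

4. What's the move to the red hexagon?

turn right 157°, forward 6.2 m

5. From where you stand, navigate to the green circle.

turn left 115°, forward 1.2 m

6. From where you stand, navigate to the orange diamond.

turn right 11°, forward 1.2 m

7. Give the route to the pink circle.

turn left 168°, forward 9.3 m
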